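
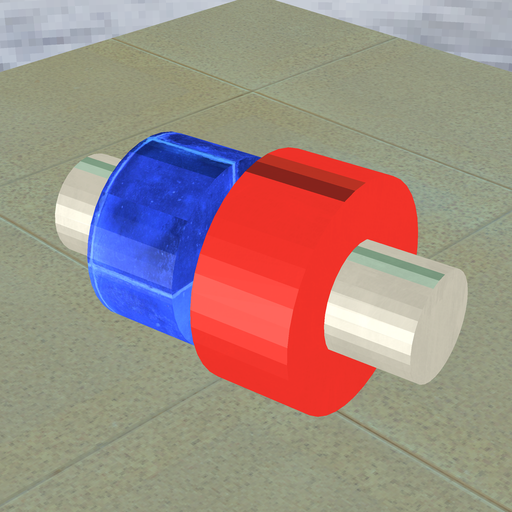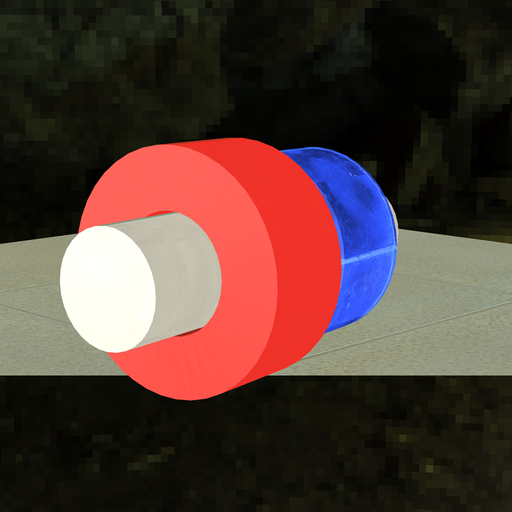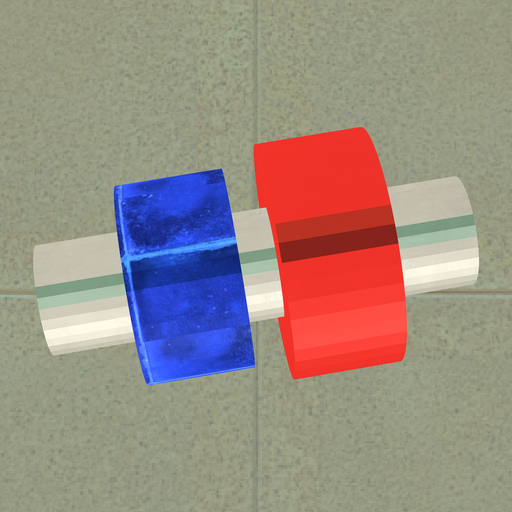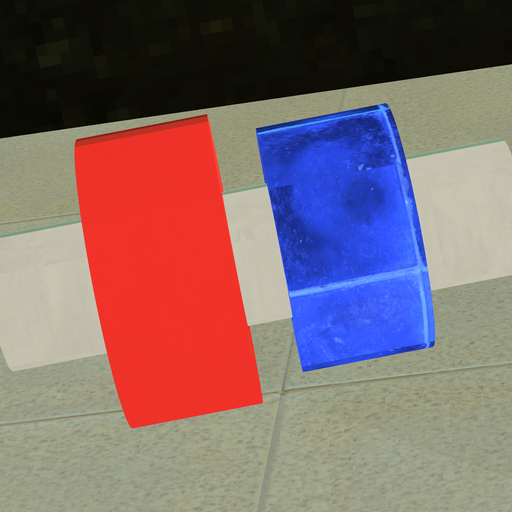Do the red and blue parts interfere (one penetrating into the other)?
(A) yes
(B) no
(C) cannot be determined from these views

(B) no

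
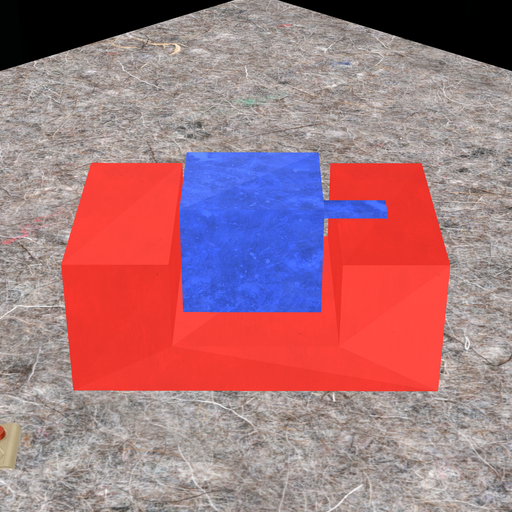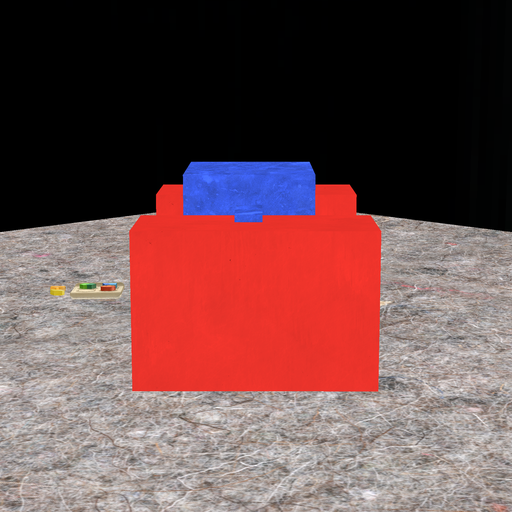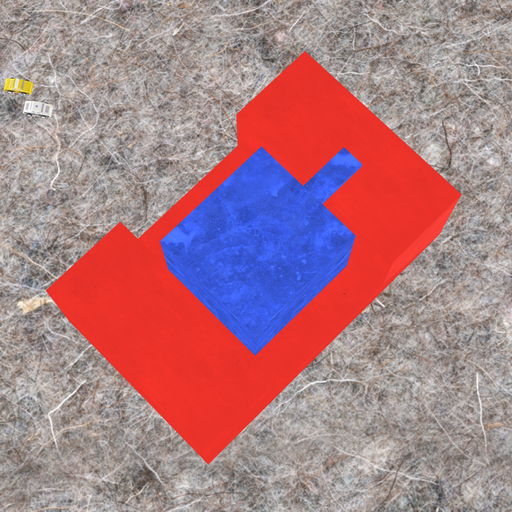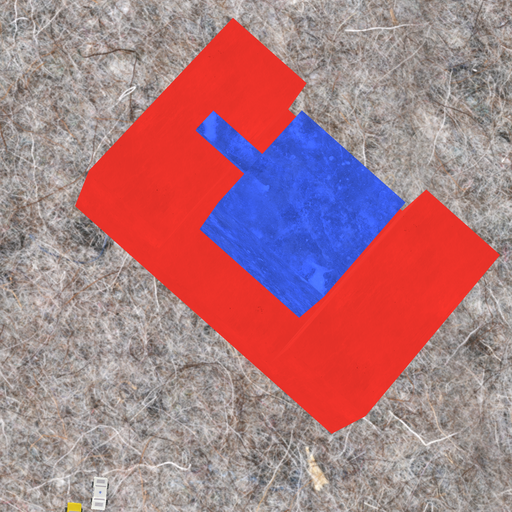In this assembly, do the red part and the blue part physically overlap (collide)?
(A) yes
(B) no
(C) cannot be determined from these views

(B) no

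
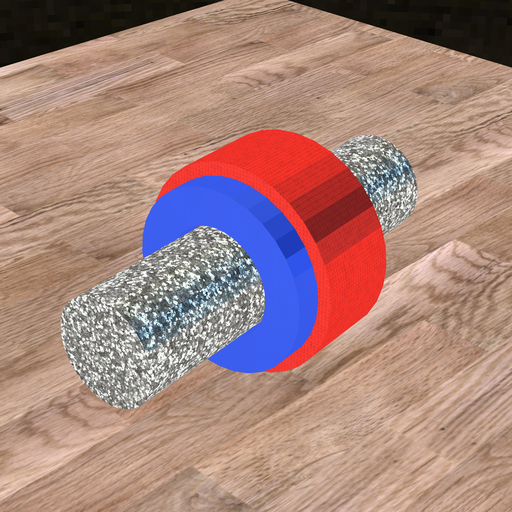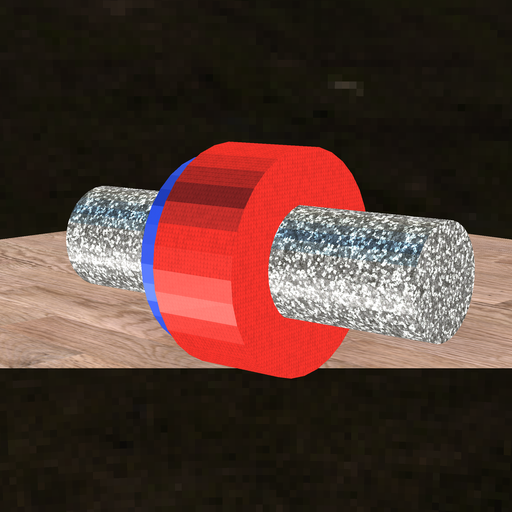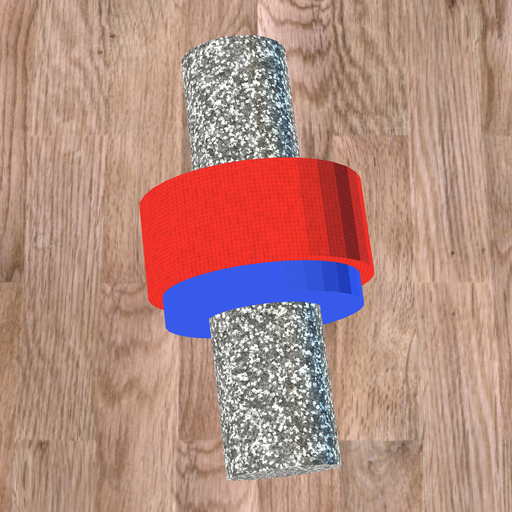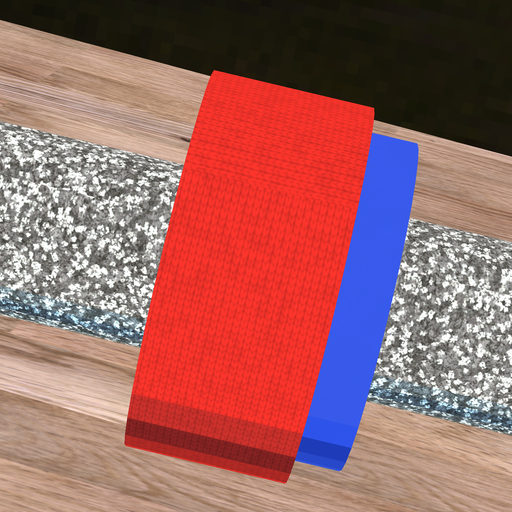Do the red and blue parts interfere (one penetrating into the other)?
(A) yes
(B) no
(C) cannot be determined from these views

(A) yes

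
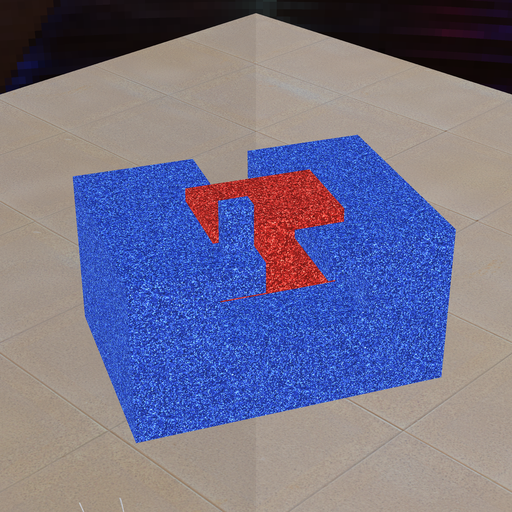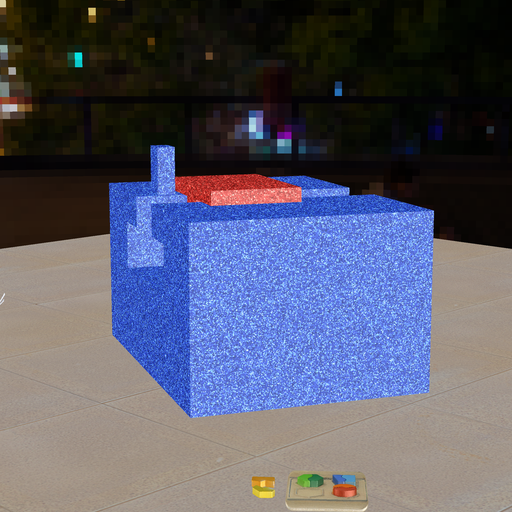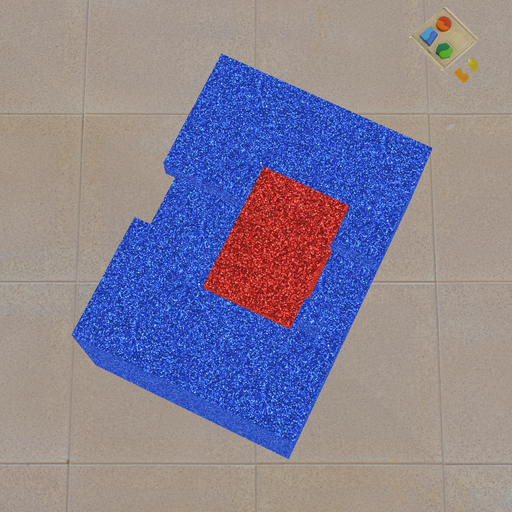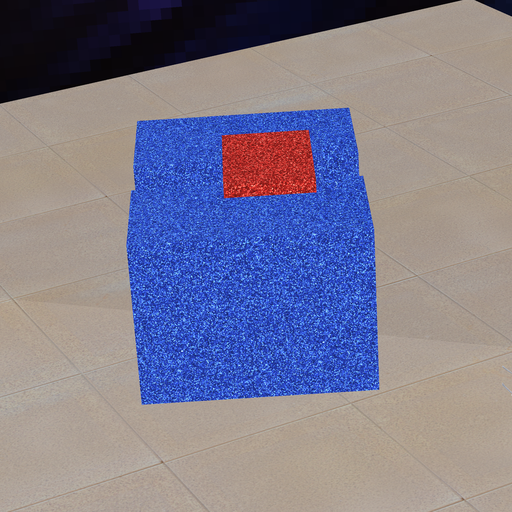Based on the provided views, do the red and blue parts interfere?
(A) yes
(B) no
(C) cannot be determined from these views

(B) no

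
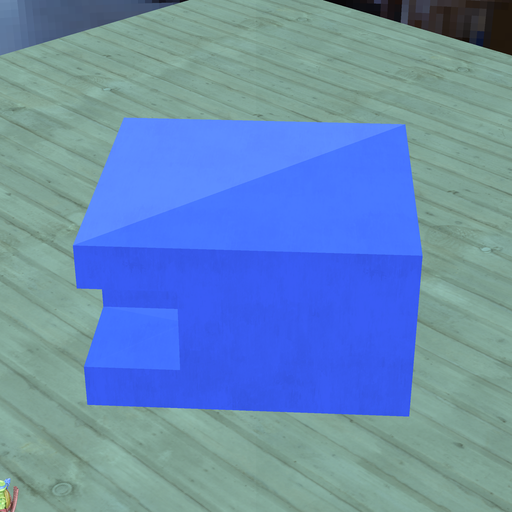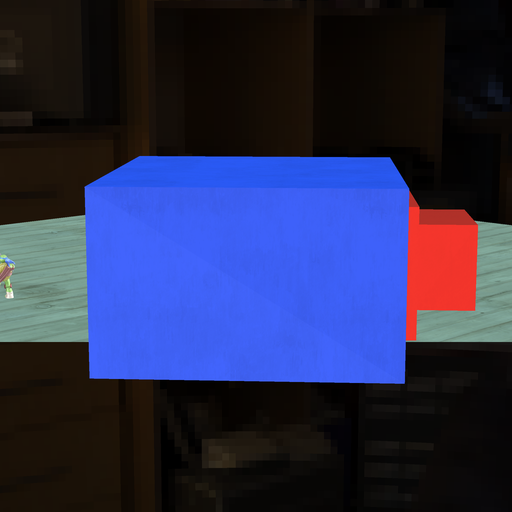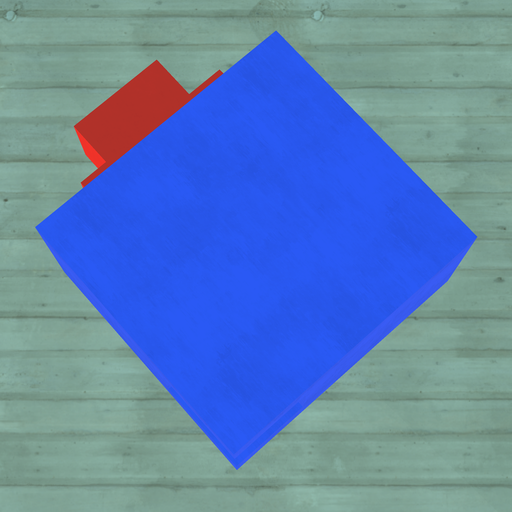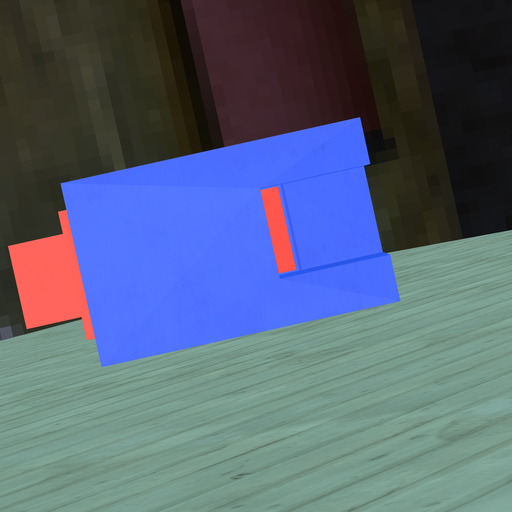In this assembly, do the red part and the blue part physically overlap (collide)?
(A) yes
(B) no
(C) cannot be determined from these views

(B) no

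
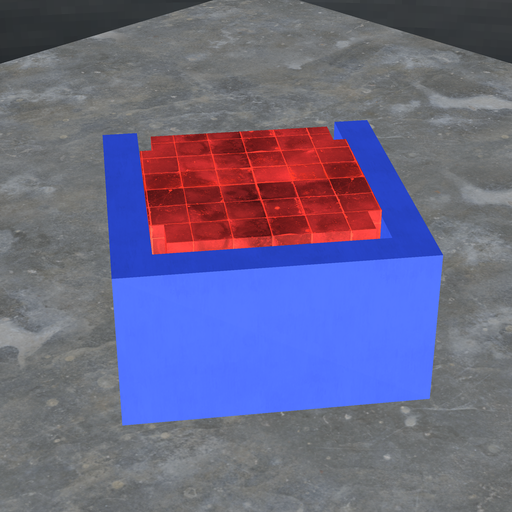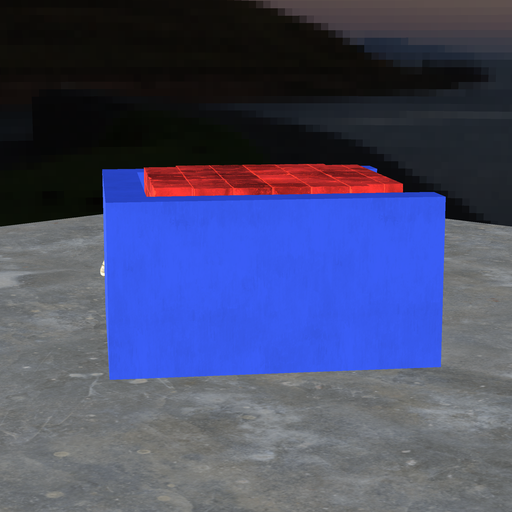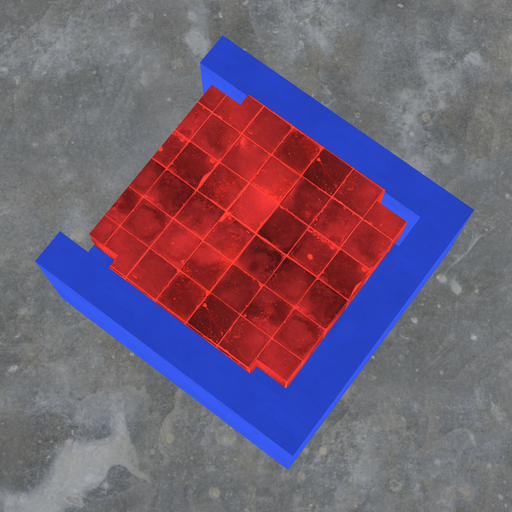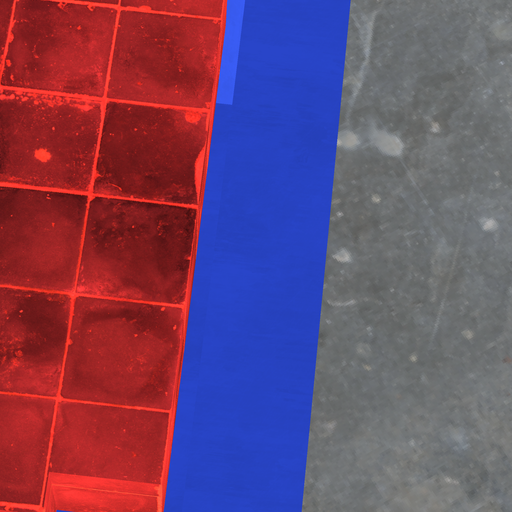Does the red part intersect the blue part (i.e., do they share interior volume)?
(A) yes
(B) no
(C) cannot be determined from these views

(B) no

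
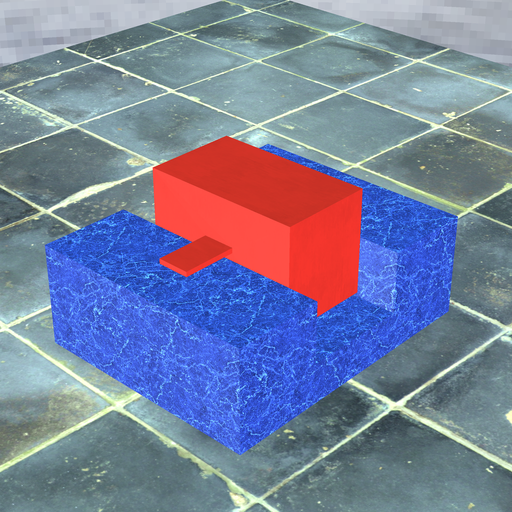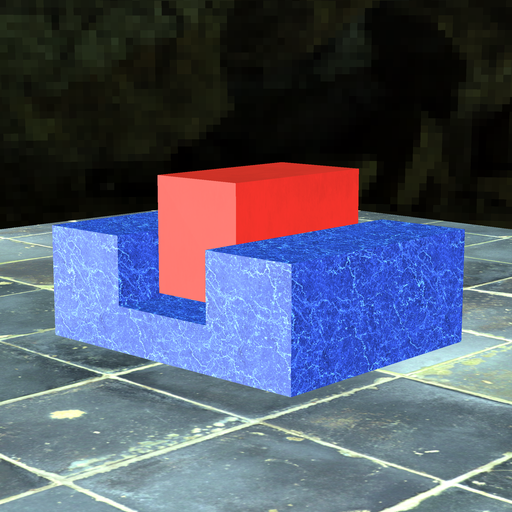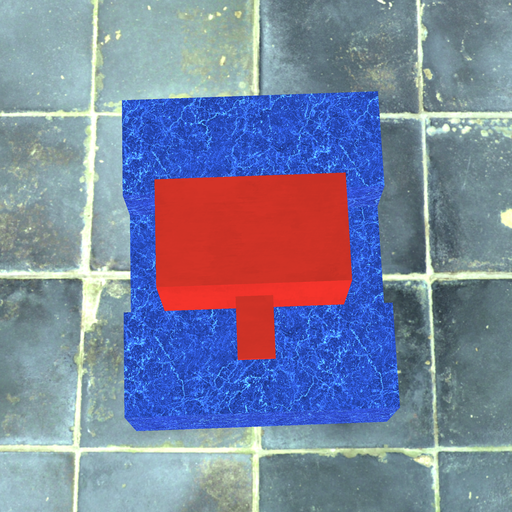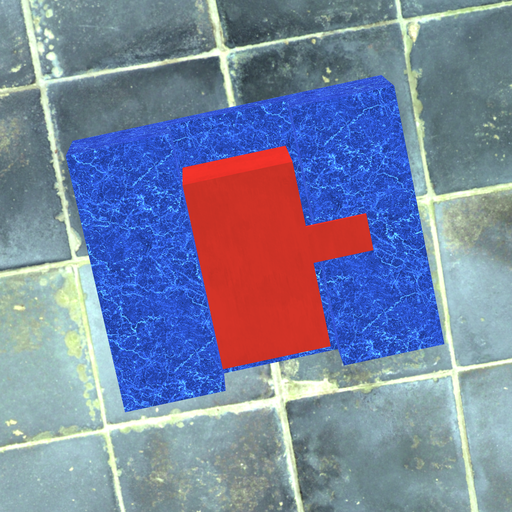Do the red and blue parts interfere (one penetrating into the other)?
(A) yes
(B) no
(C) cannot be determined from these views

(B) no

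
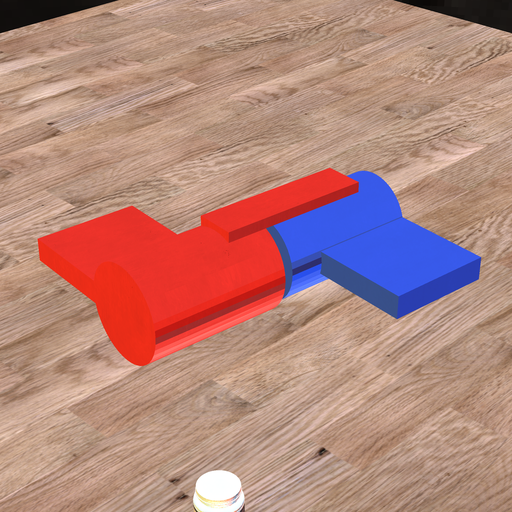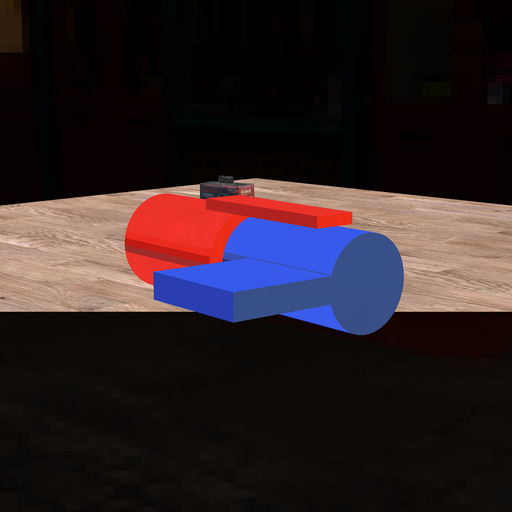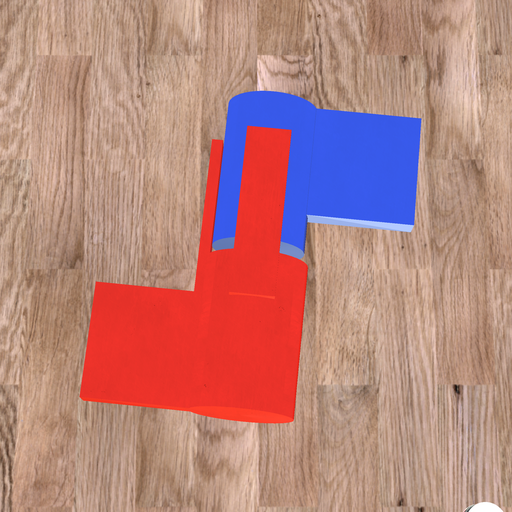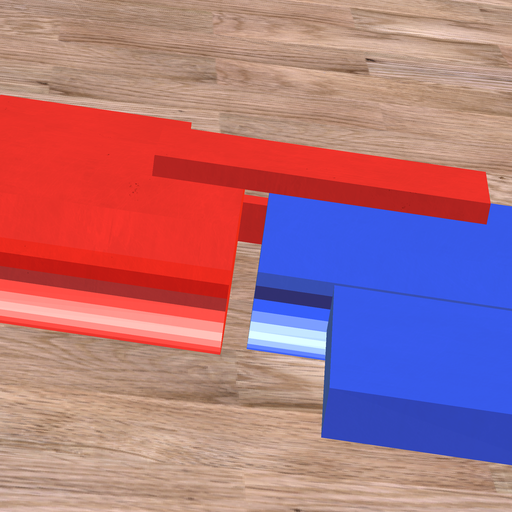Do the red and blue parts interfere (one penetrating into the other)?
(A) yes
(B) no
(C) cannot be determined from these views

(B) no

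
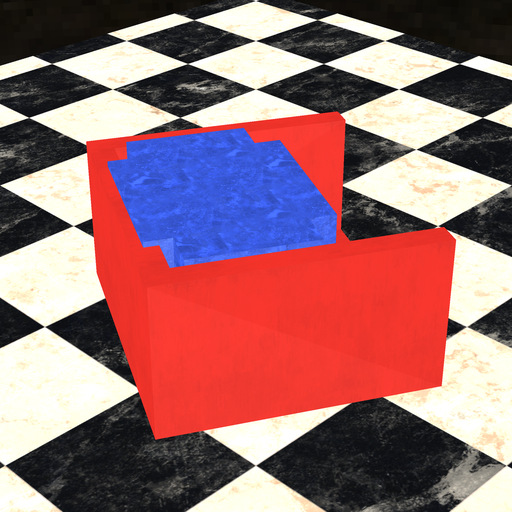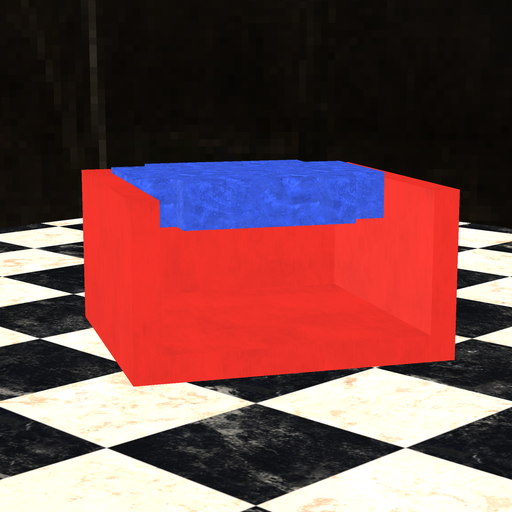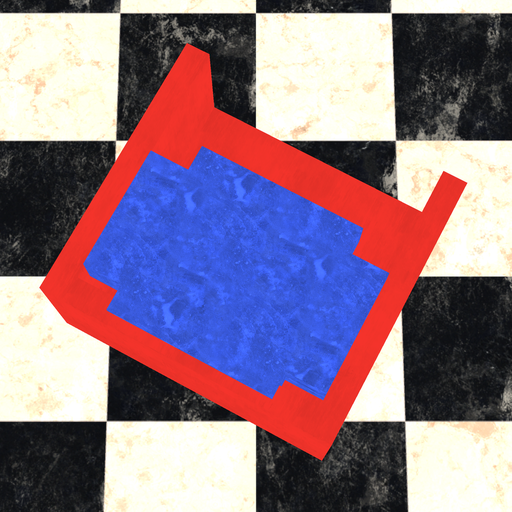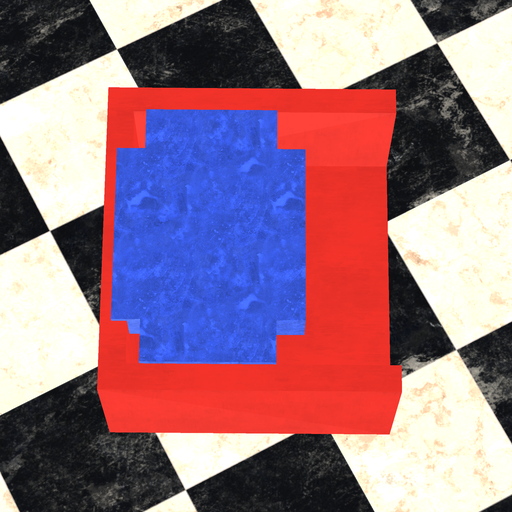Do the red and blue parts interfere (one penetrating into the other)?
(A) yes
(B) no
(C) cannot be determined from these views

(A) yes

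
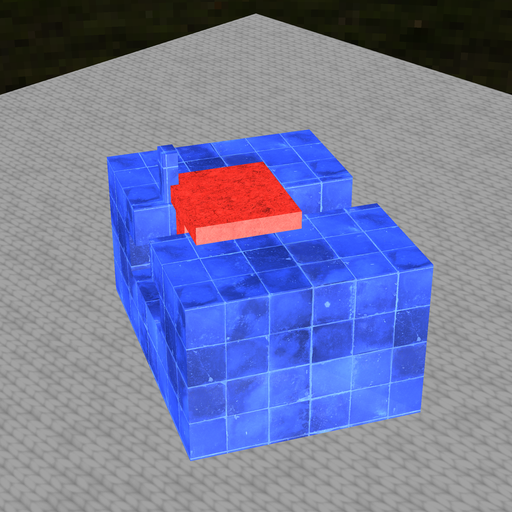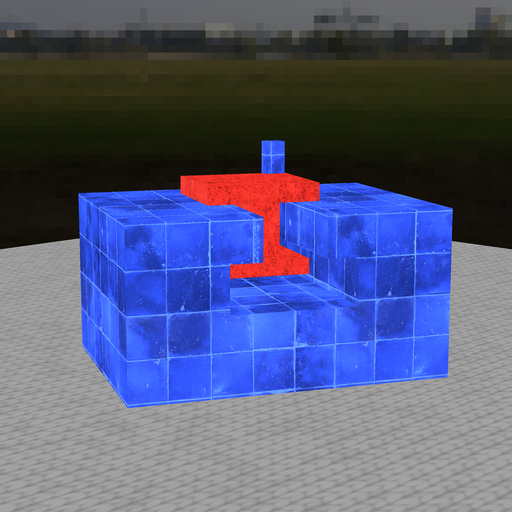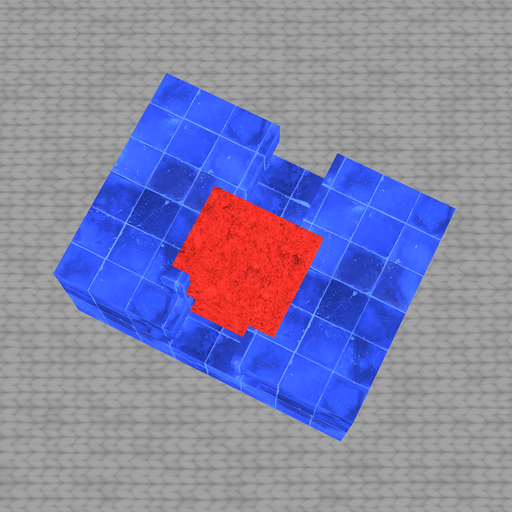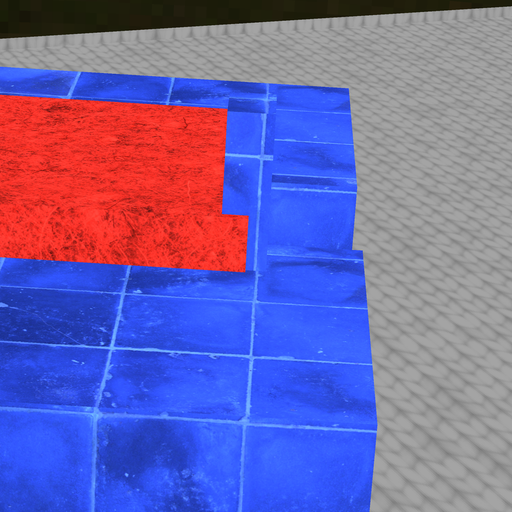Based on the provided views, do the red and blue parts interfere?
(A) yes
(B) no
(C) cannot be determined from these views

(A) yes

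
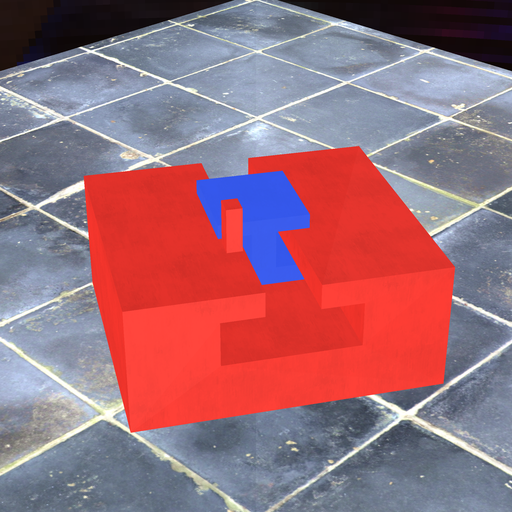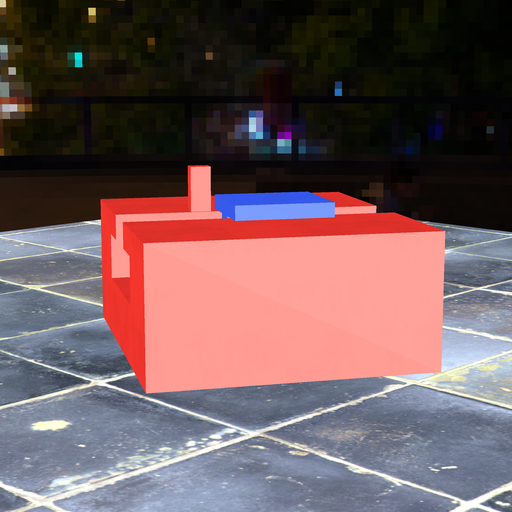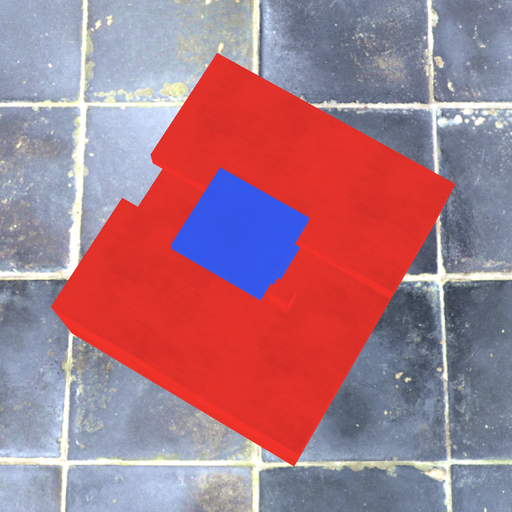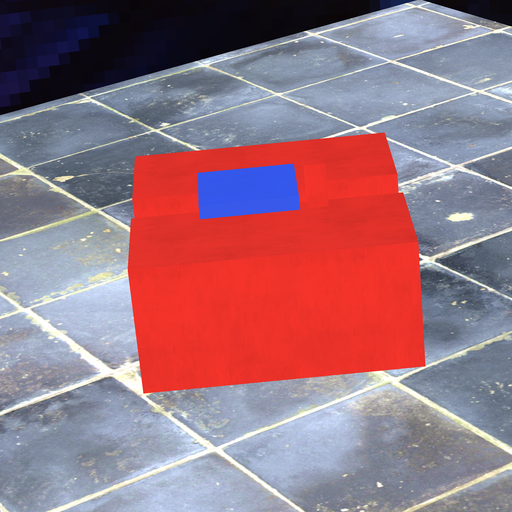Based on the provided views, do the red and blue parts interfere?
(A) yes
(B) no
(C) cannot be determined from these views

(B) no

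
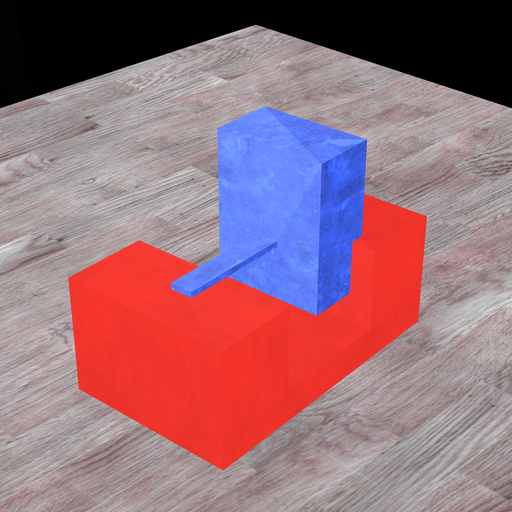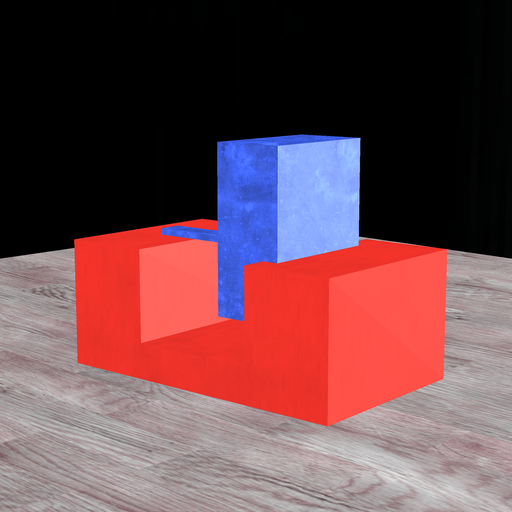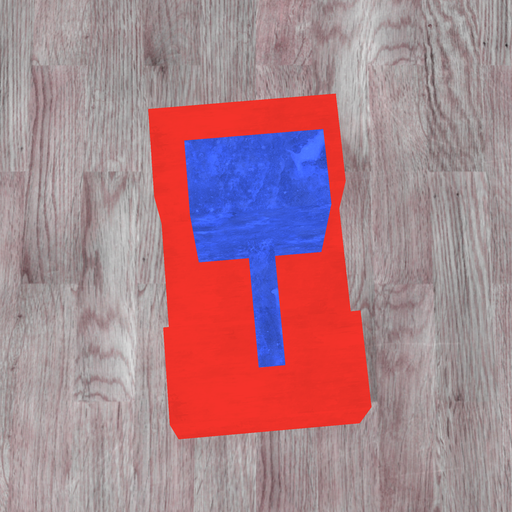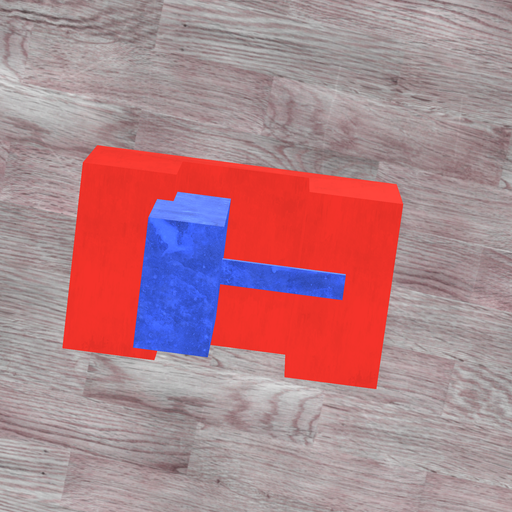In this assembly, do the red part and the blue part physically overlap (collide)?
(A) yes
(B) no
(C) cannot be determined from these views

(A) yes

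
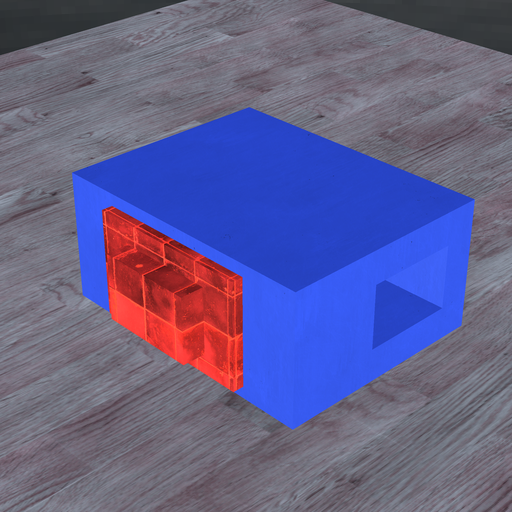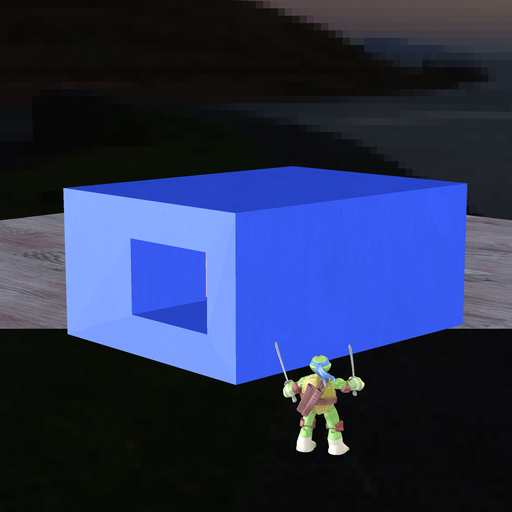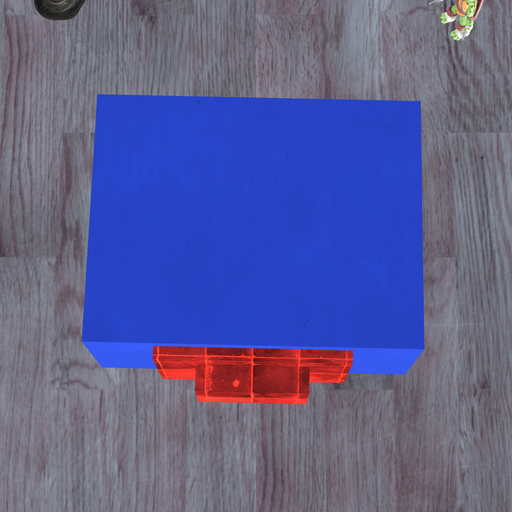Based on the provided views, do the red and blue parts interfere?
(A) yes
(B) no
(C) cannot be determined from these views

(C) cannot be determined from these views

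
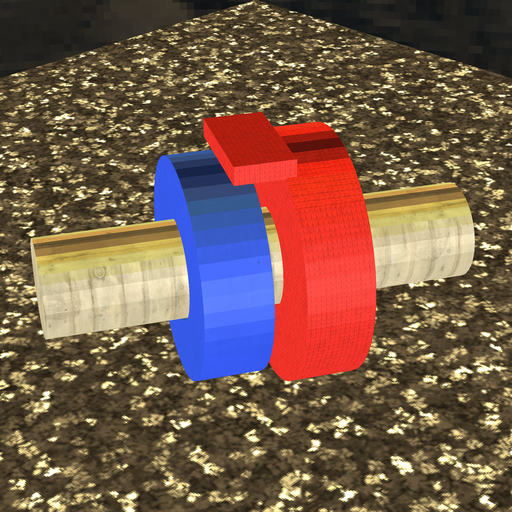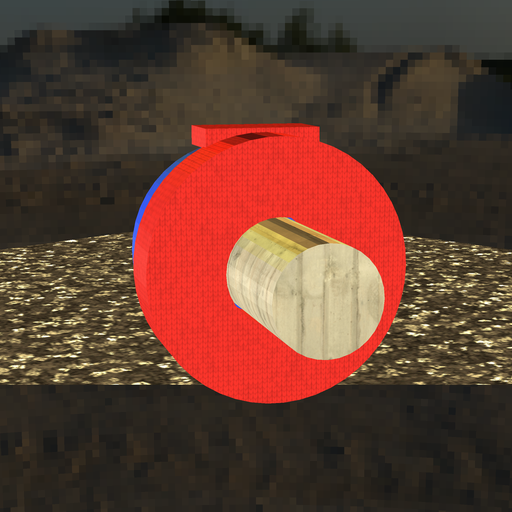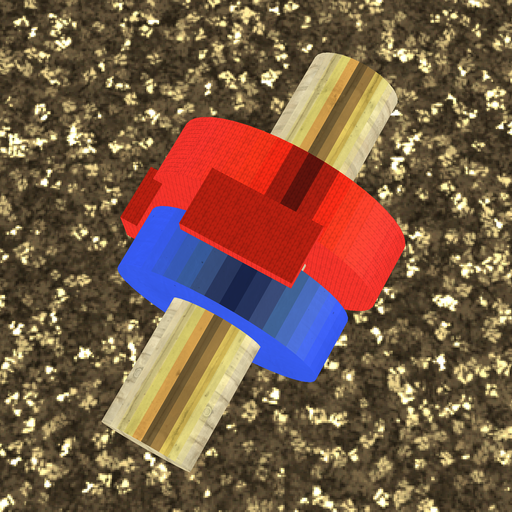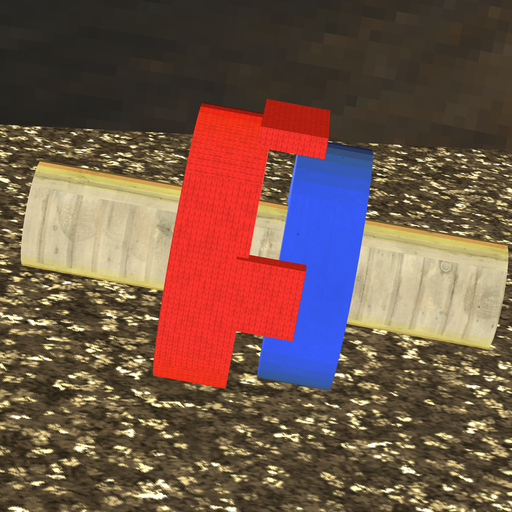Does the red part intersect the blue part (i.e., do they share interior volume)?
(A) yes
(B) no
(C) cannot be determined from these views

(B) no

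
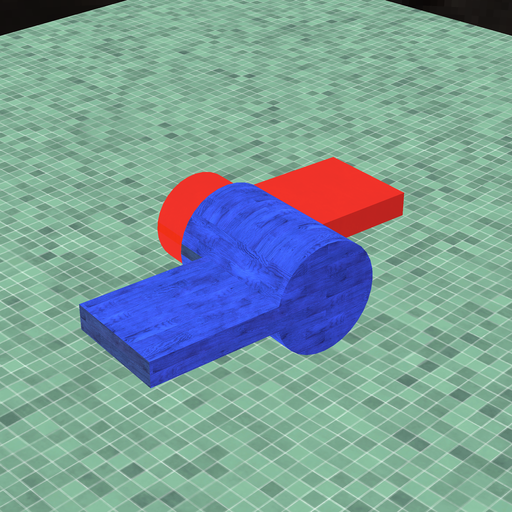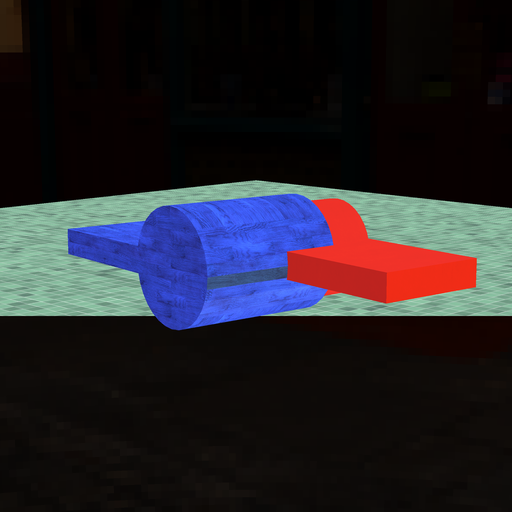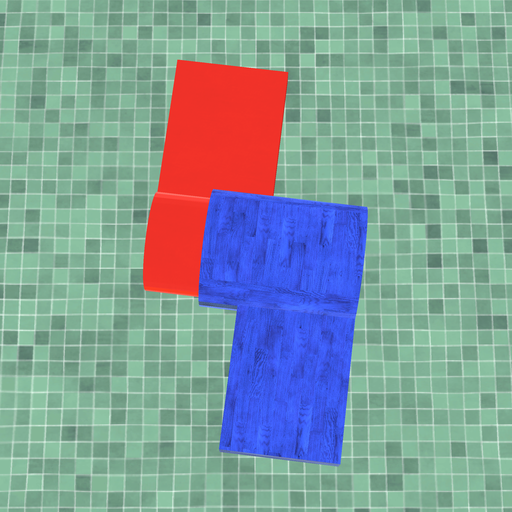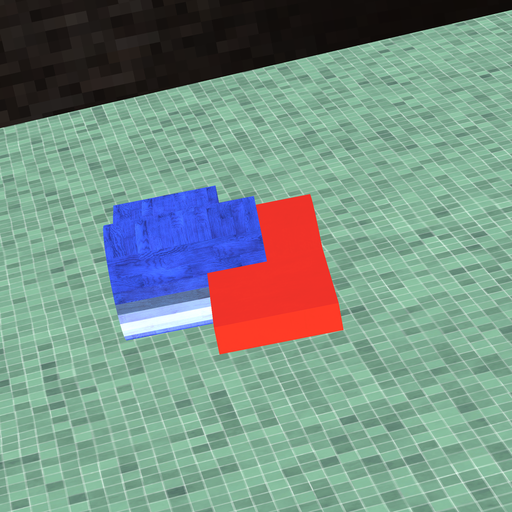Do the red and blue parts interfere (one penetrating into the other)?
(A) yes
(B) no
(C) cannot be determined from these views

(A) yes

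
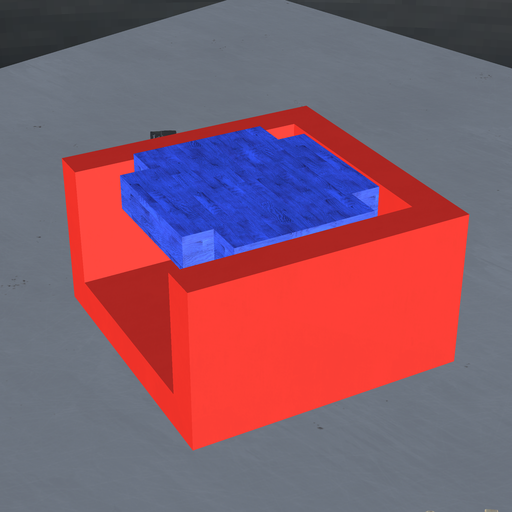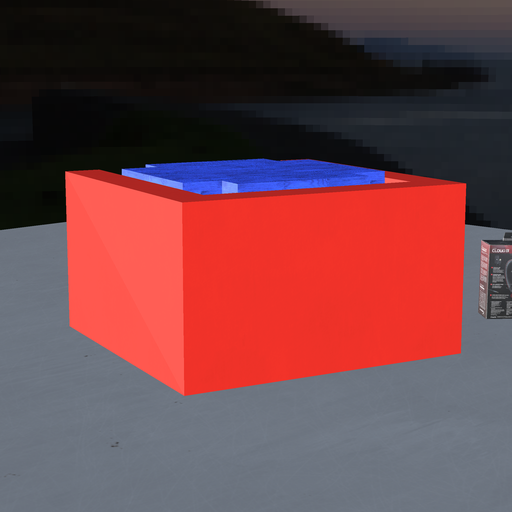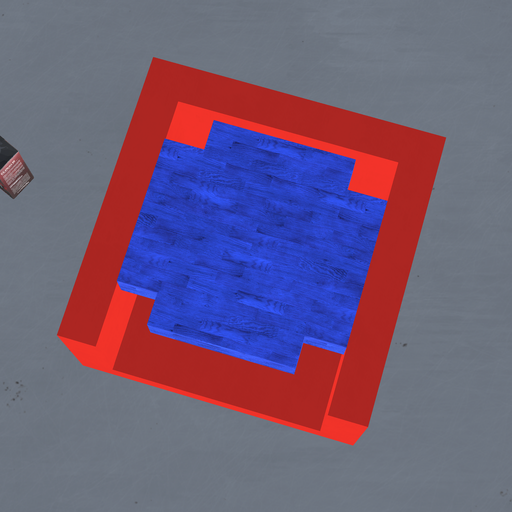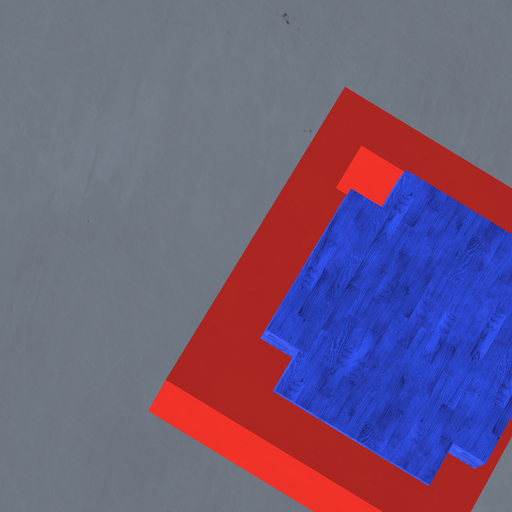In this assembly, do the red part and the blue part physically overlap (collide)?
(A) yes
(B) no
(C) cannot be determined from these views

(B) no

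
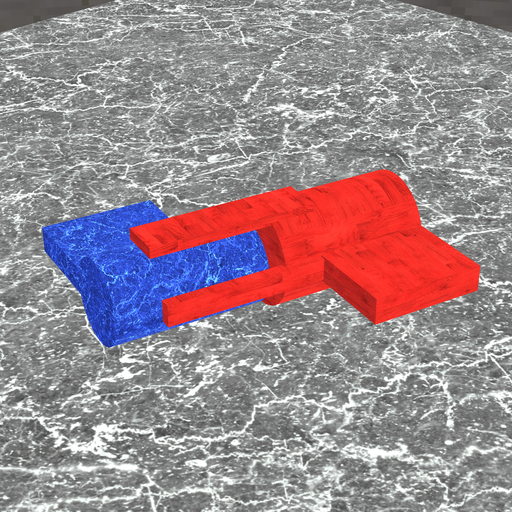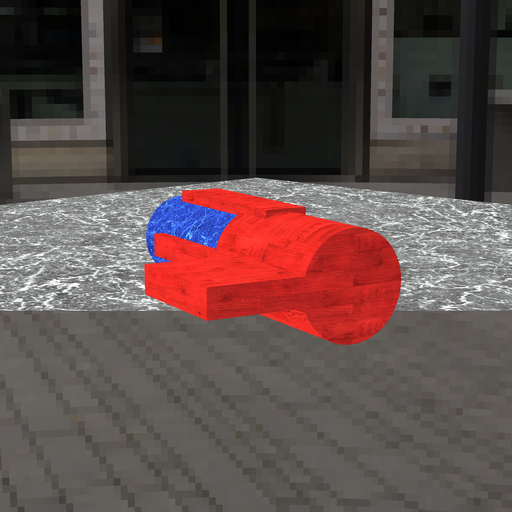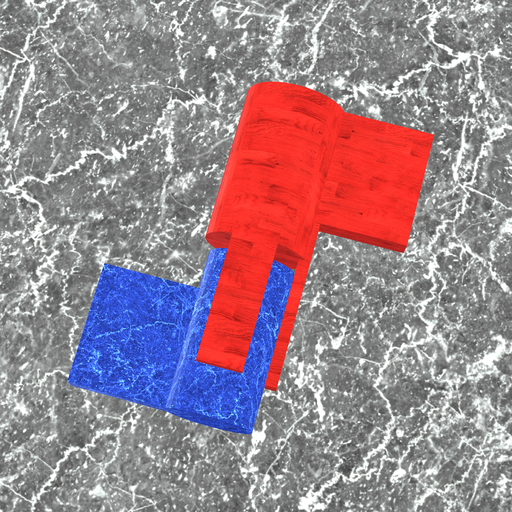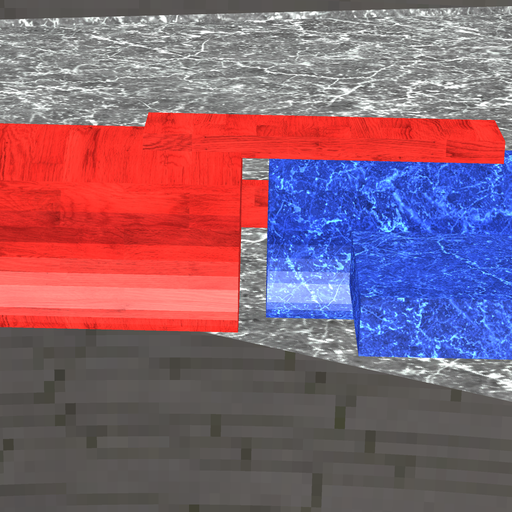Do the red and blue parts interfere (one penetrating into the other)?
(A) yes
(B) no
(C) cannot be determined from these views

(B) no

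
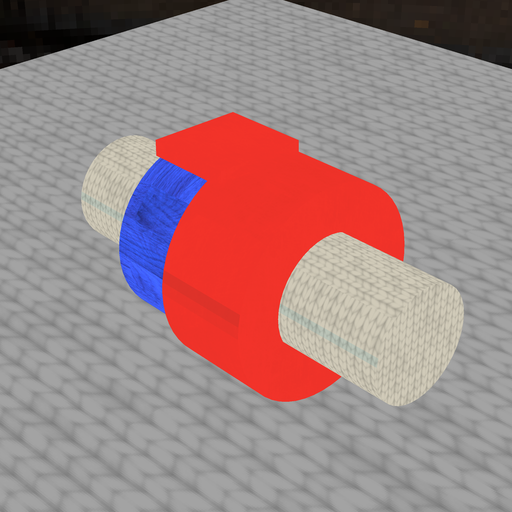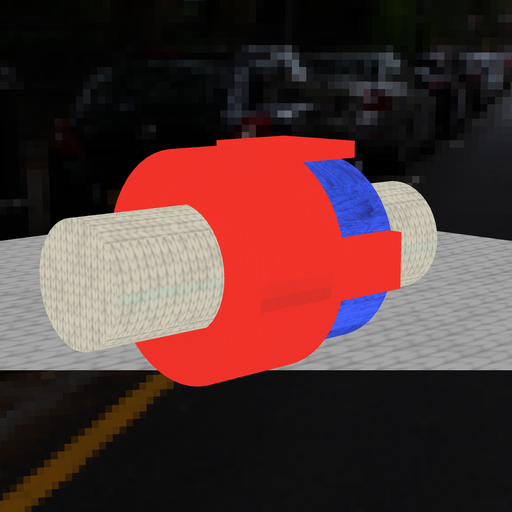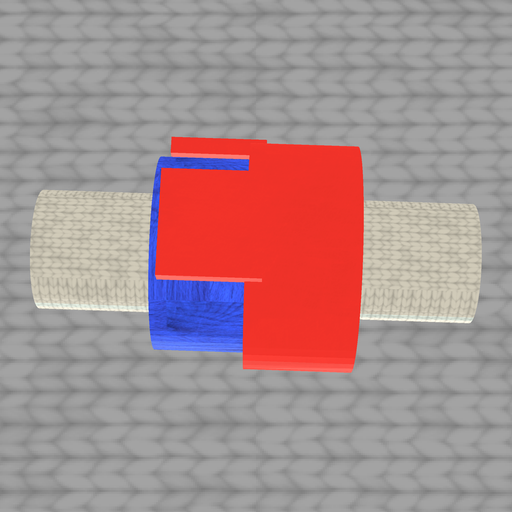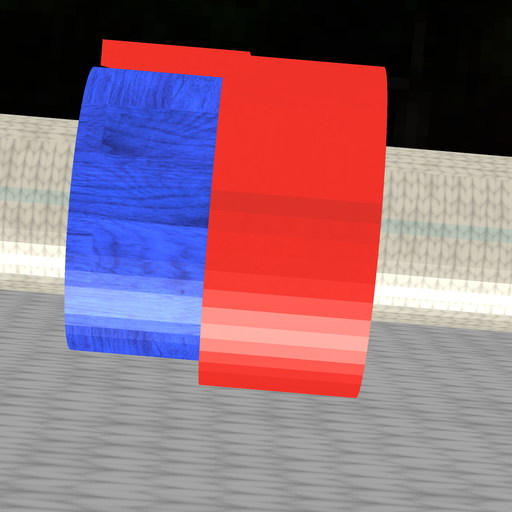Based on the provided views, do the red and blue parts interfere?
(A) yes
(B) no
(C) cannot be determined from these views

(A) yes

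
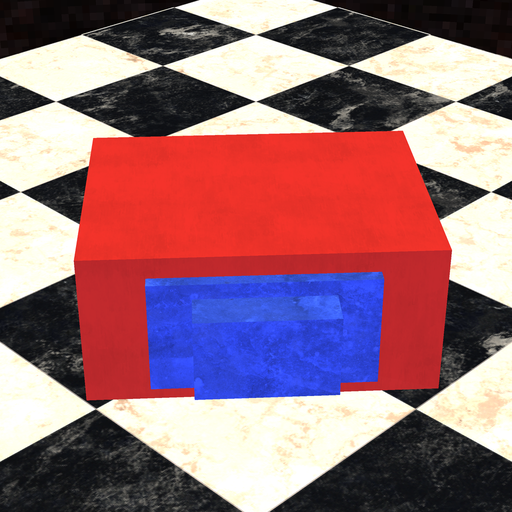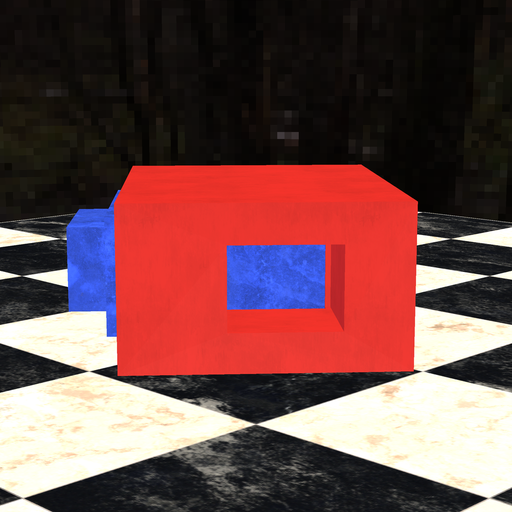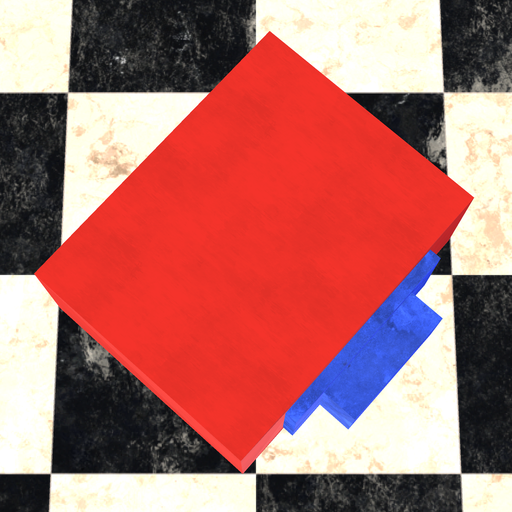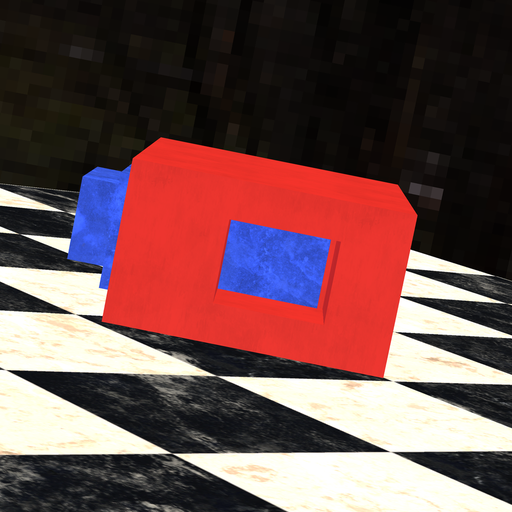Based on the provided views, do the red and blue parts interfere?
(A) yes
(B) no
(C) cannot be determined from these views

(A) yes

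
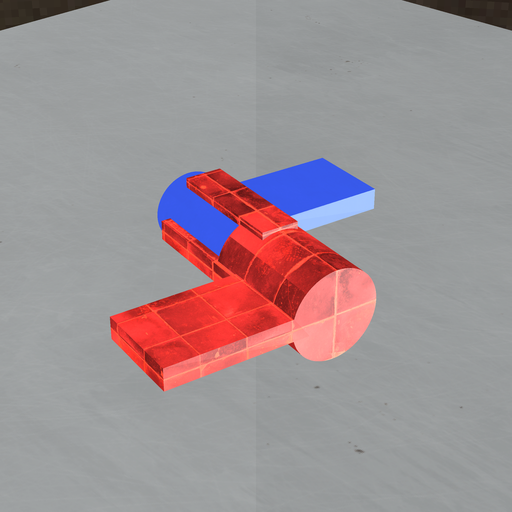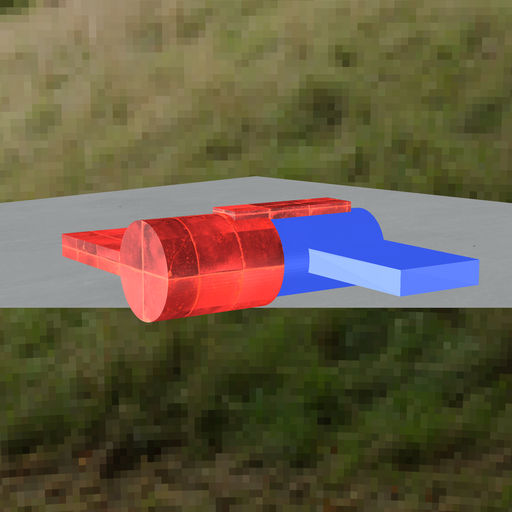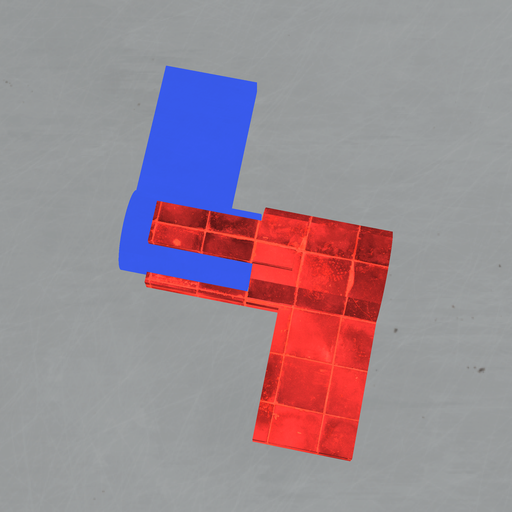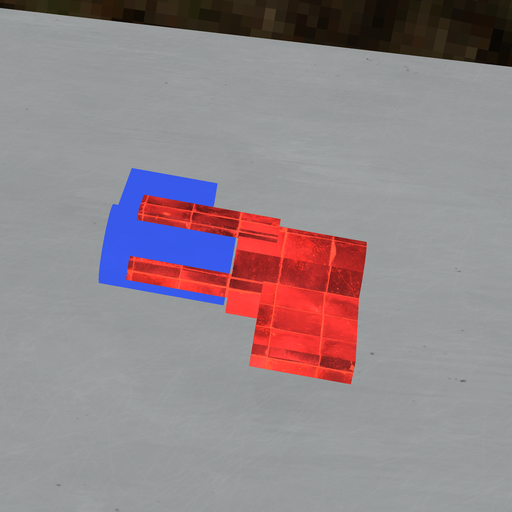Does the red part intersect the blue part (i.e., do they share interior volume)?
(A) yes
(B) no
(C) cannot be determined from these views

(B) no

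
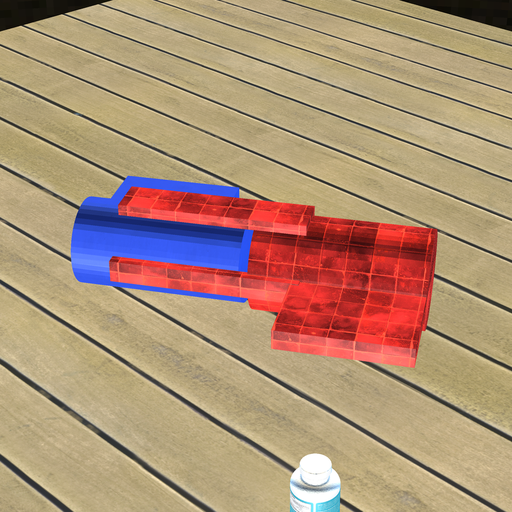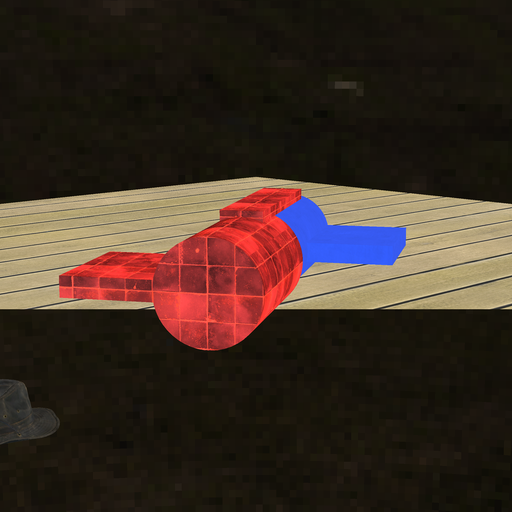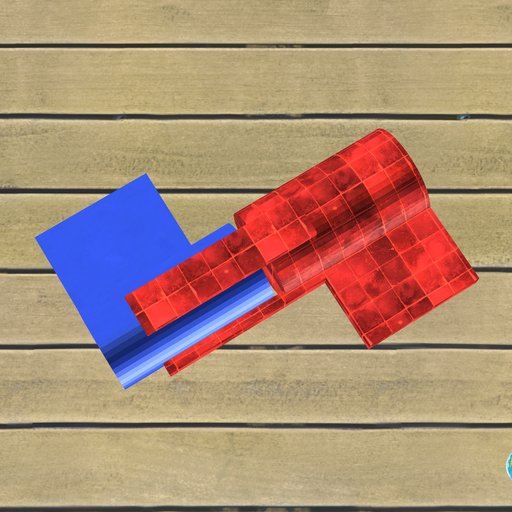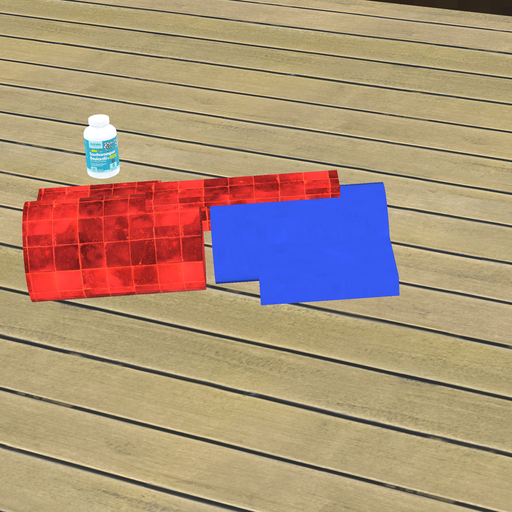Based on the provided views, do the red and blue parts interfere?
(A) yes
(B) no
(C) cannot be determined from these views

(B) no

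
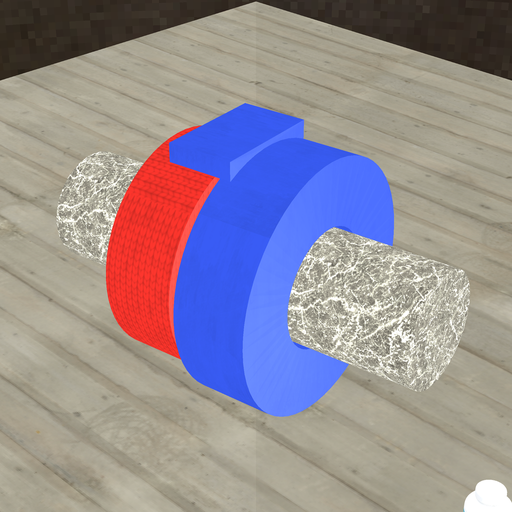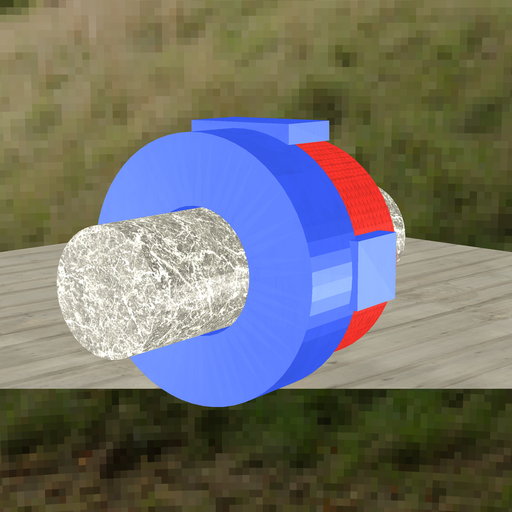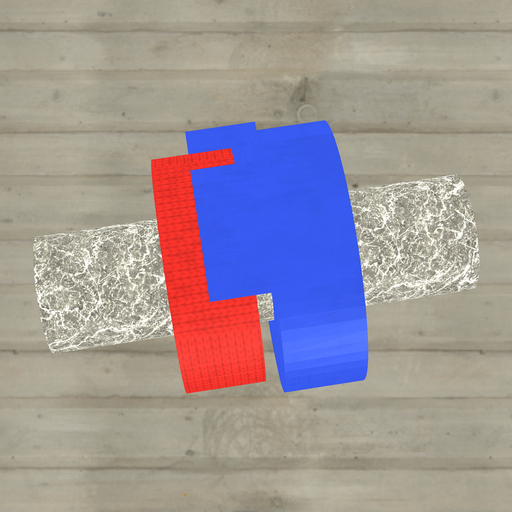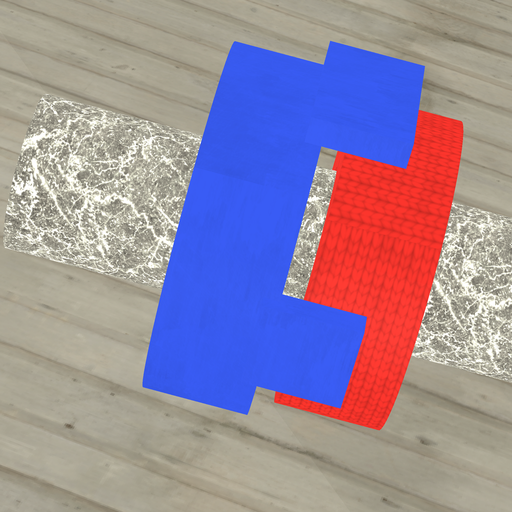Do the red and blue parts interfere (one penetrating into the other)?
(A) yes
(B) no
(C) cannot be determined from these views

(B) no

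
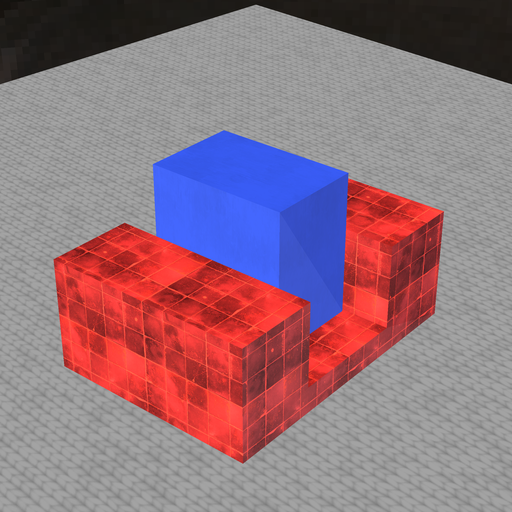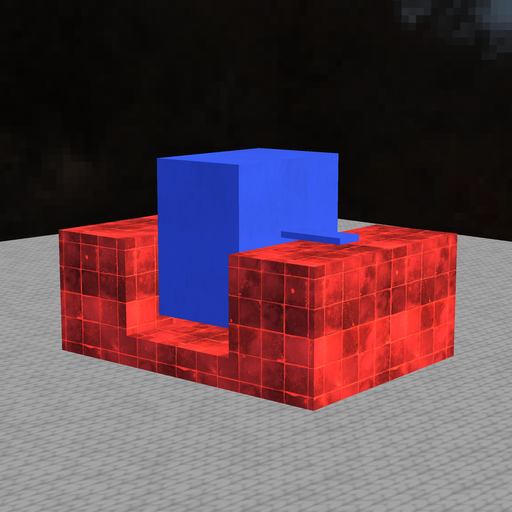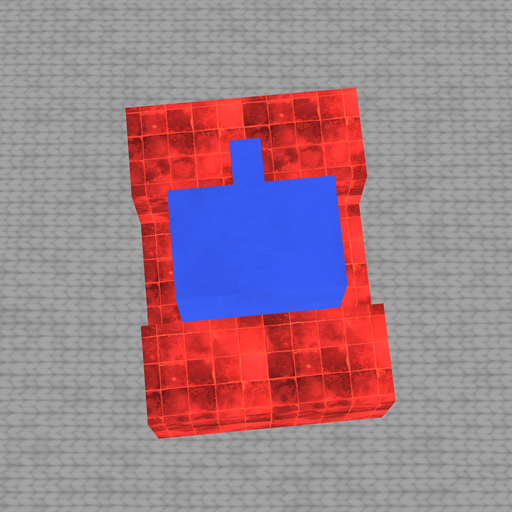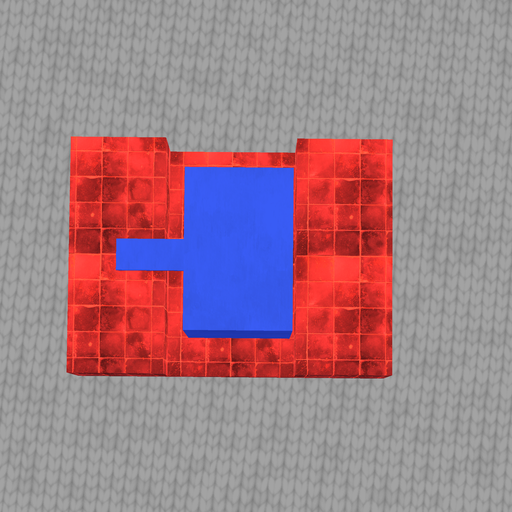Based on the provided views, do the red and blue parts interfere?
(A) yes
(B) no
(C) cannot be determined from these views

(B) no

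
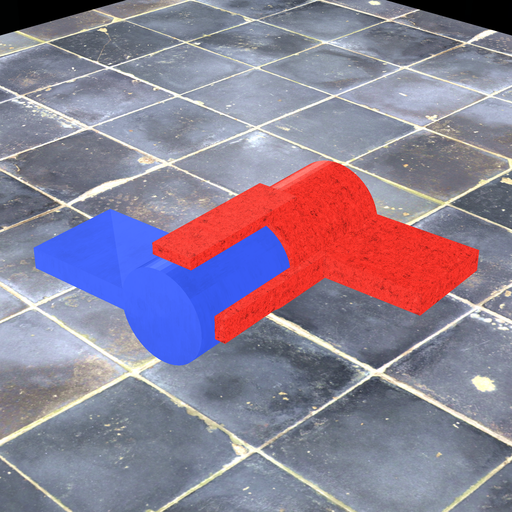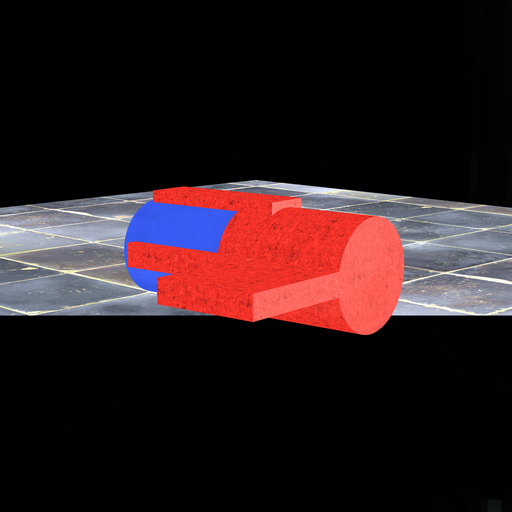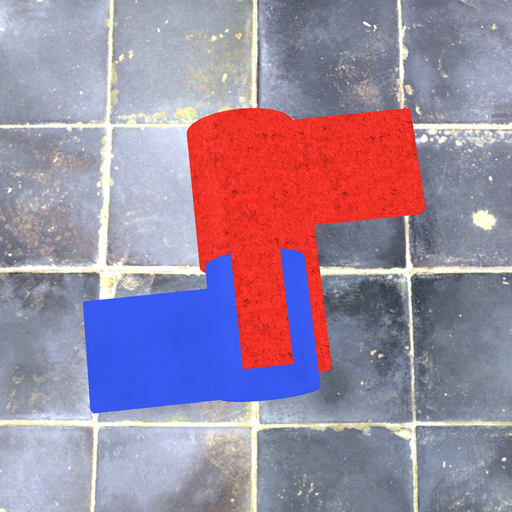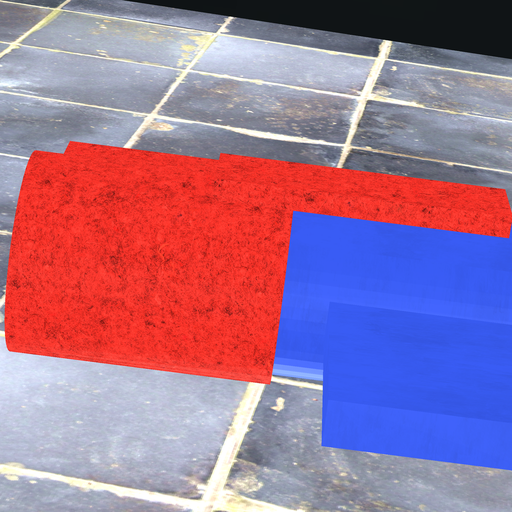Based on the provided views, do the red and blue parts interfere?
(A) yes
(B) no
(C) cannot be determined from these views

(A) yes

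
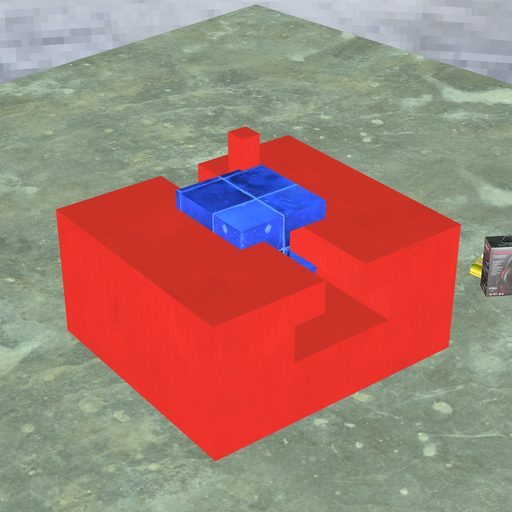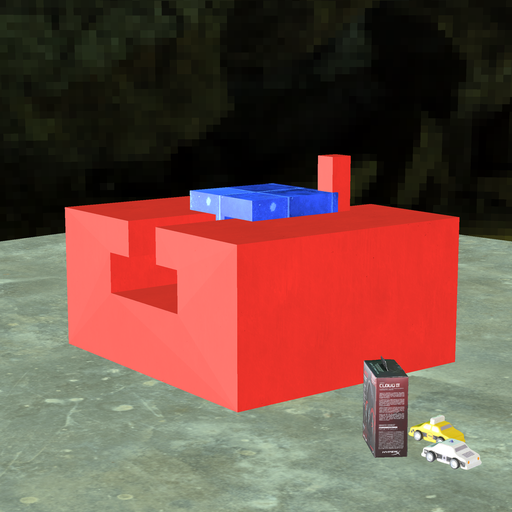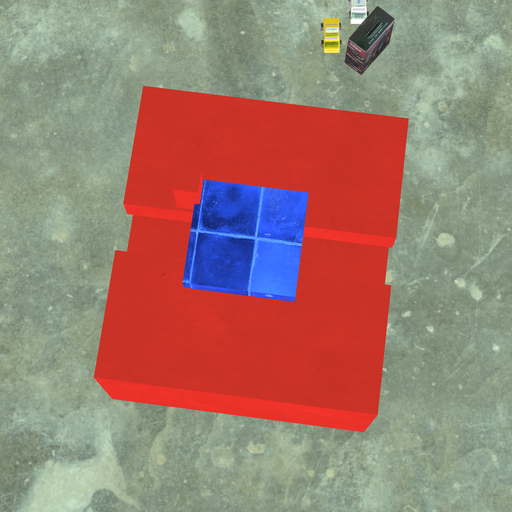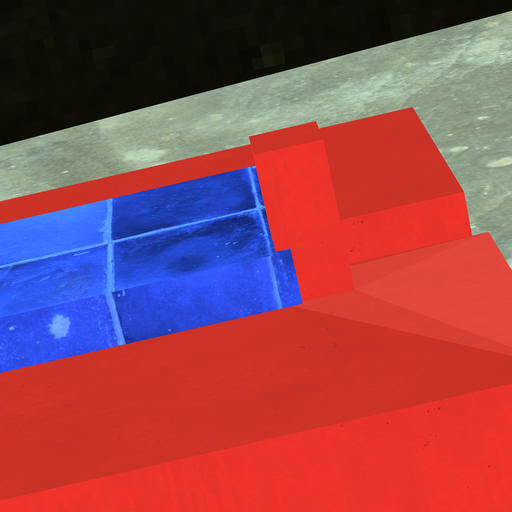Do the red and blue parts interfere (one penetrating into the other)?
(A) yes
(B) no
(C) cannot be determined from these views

(A) yes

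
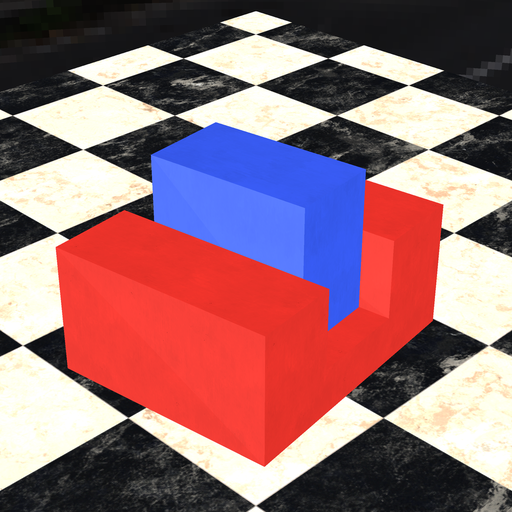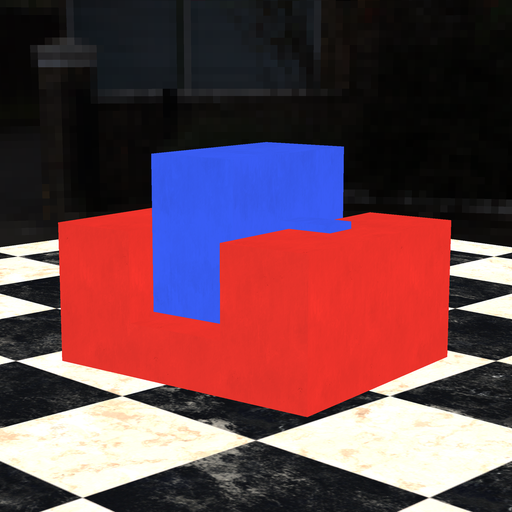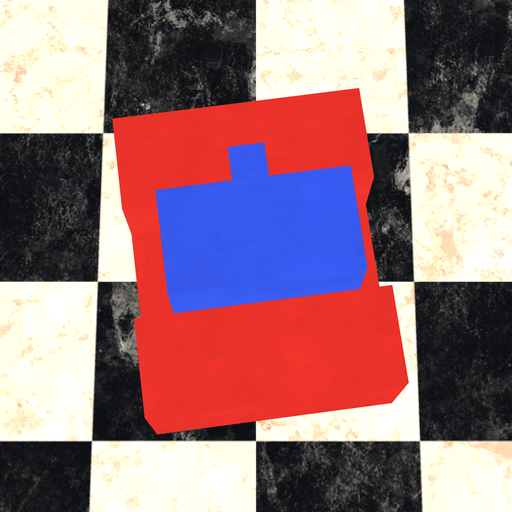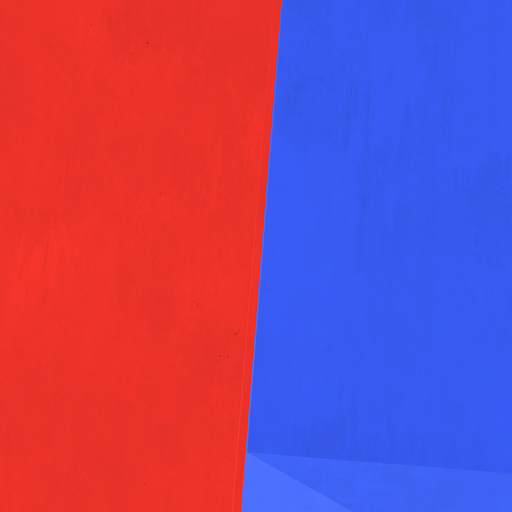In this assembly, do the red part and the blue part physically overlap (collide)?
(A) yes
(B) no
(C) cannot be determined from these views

(B) no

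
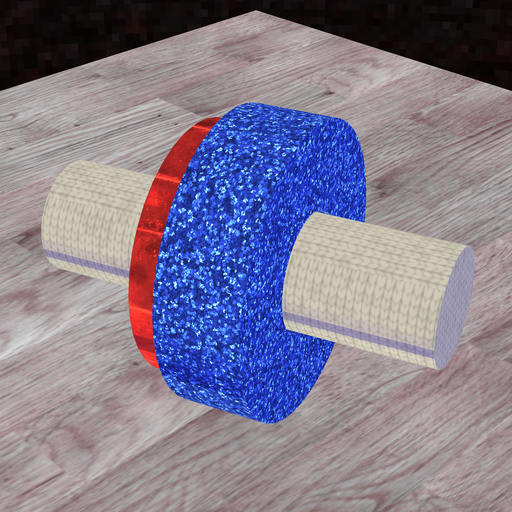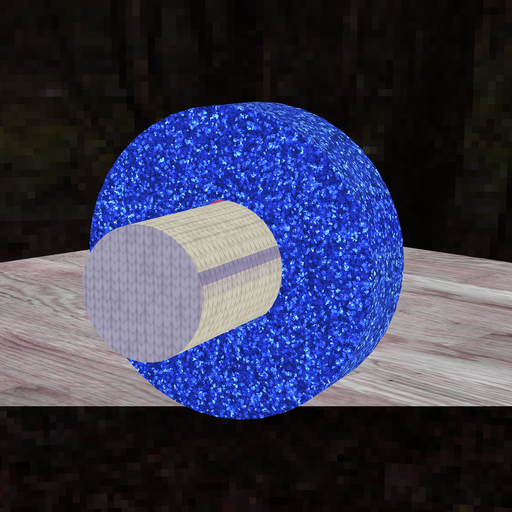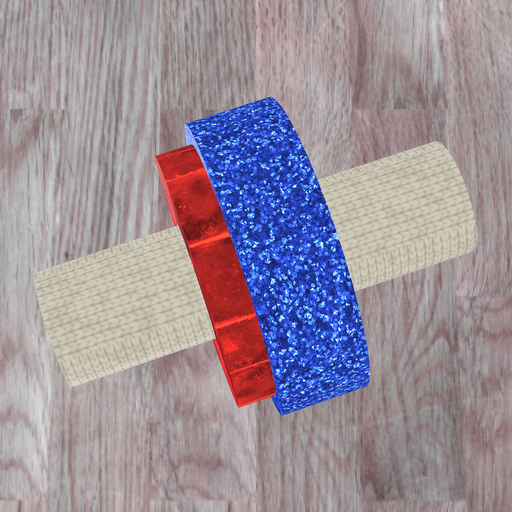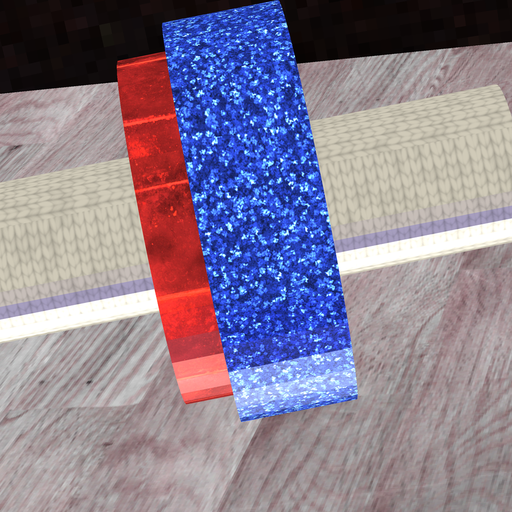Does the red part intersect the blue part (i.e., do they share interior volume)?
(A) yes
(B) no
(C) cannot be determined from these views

(A) yes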